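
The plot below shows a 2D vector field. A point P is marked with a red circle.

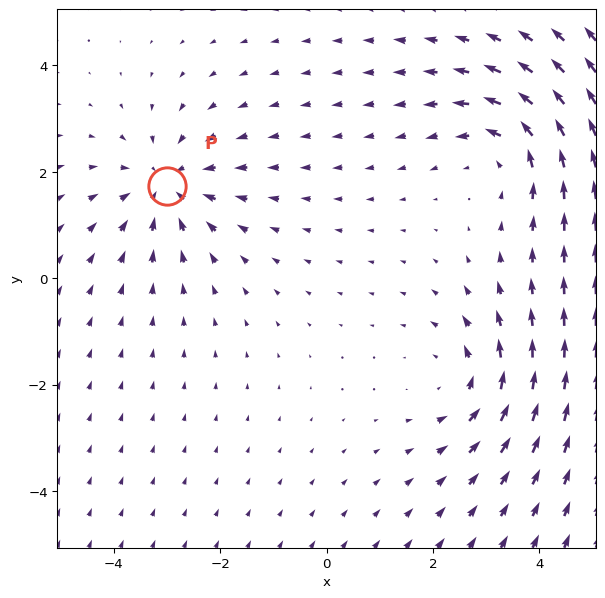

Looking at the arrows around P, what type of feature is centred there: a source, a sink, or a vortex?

sink

At P (-3.0, 1.7) the arrows converge inward. Divergence about -3, curl ≈0 — negative divergence with near-zero curl is a sink.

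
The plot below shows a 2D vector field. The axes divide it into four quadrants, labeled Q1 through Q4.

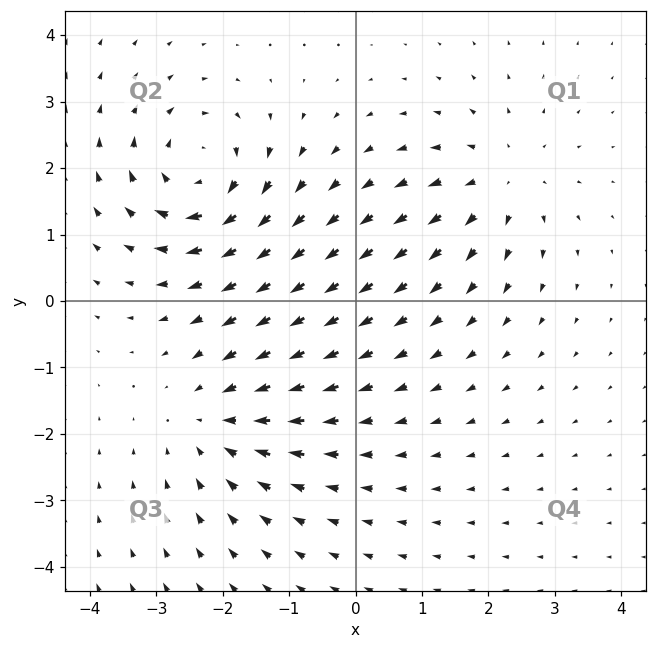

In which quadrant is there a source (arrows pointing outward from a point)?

The source sits at approximately (2.2, 1.8), which lies in quadrant Q1. The divergence there is about +4, positive as expected for a source.

Q1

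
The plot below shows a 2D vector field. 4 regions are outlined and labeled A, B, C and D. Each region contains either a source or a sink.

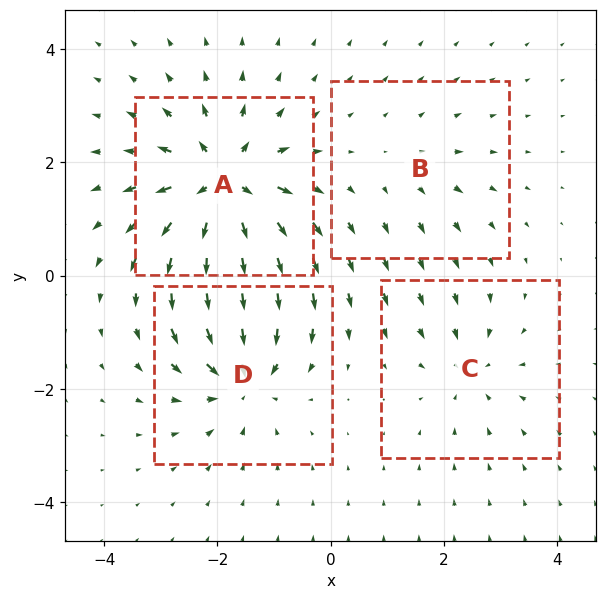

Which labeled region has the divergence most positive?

Divergence at each region's feature centre — A: about +8, B: about +2, C: about -4, D: about -6. Region A is most positive.

A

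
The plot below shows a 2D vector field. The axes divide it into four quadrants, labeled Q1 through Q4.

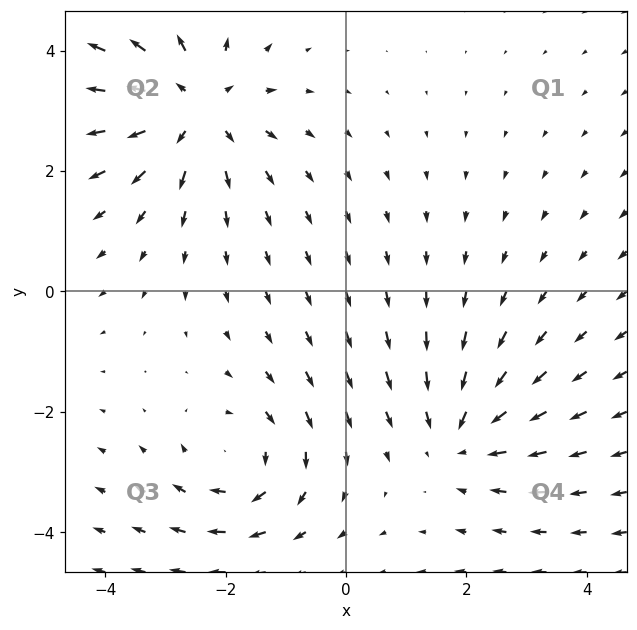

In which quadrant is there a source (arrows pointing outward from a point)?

The source sits at approximately (-2.5, 3.0), which lies in quadrant Q2. The divergence there is about +4, positive as expected for a source.

Q2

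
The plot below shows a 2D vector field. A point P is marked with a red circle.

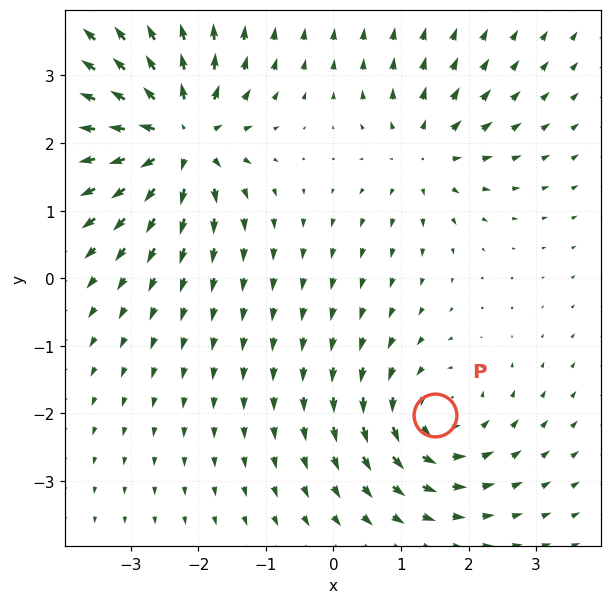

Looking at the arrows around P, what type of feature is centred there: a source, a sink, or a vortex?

At P (1.5, -2.0) the arrows circulate counterclockwise. Divergence ≈0, curl about +4 — near-zero divergence with nonzero curl is a vortex.

vortex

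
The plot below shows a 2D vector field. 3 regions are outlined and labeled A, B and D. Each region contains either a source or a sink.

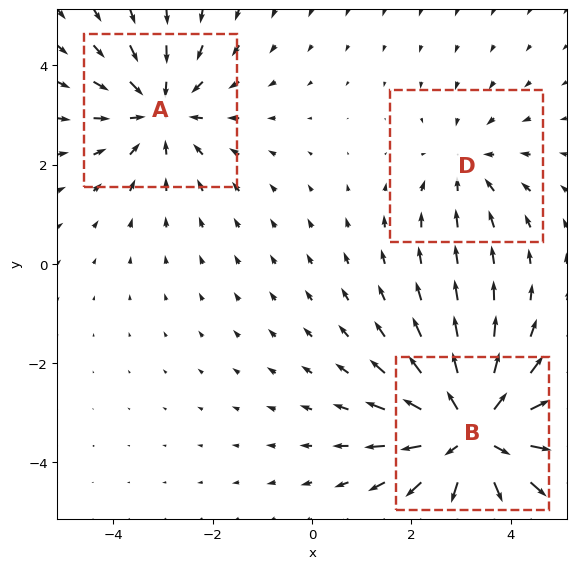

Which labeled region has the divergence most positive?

Divergence at each region's feature centre — A: about -3, B: about +4, D: about -2. Region B is most positive.

B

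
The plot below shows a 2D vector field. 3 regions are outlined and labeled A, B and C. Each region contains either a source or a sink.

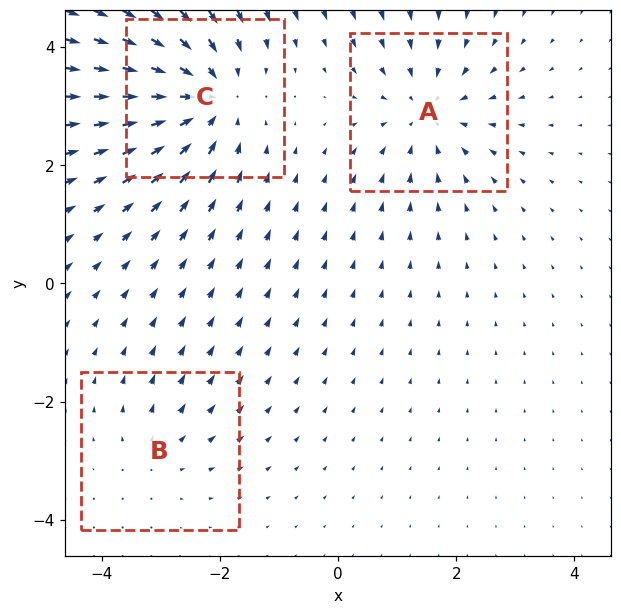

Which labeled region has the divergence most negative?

Divergence at each region's feature centre — A: about -3, B: about +2, C: about -4. Region C is most negative.

C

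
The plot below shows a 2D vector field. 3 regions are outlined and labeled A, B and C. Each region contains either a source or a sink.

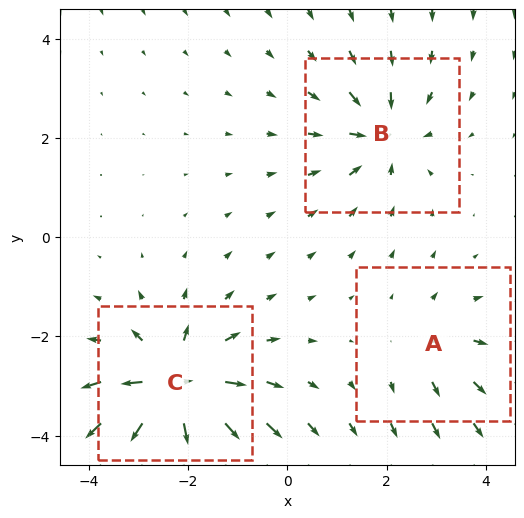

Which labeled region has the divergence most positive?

Divergence at each region's feature centre — A: about +2, B: about -4, C: about +6. Region C is most positive.

C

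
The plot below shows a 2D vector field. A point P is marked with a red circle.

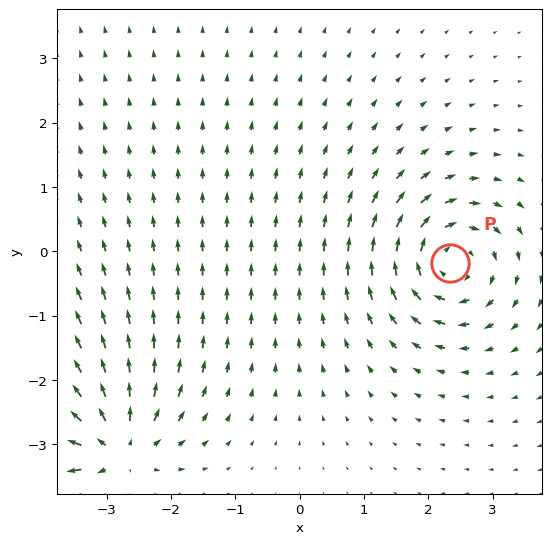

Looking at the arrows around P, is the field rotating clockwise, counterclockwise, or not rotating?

Near P at (2.3, -0.2) the arrows circulate clockwise. The curl (z-component) there is about -5; negative curl means clockwise rotation.

clockwise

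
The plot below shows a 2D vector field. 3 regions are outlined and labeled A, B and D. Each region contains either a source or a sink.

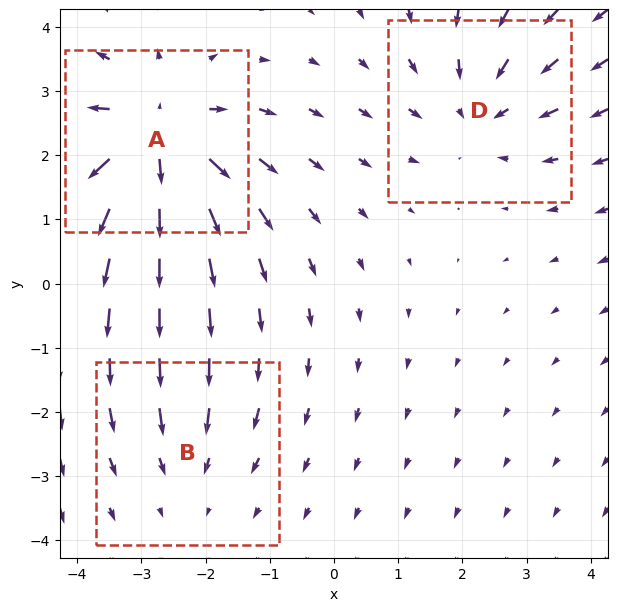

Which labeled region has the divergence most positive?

Divergence at each region's feature centre — A: about +5, B: about -2, D: about -3. Region A is most positive.

A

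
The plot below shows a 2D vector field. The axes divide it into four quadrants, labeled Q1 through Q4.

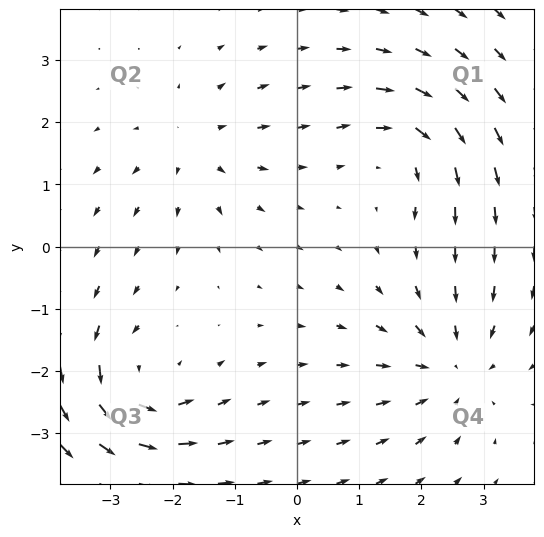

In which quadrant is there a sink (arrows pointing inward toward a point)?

The sink sits at approximately (2.5, -1.9), which lies in quadrant Q4. The divergence there is about -4, negative as expected for a sink.

Q4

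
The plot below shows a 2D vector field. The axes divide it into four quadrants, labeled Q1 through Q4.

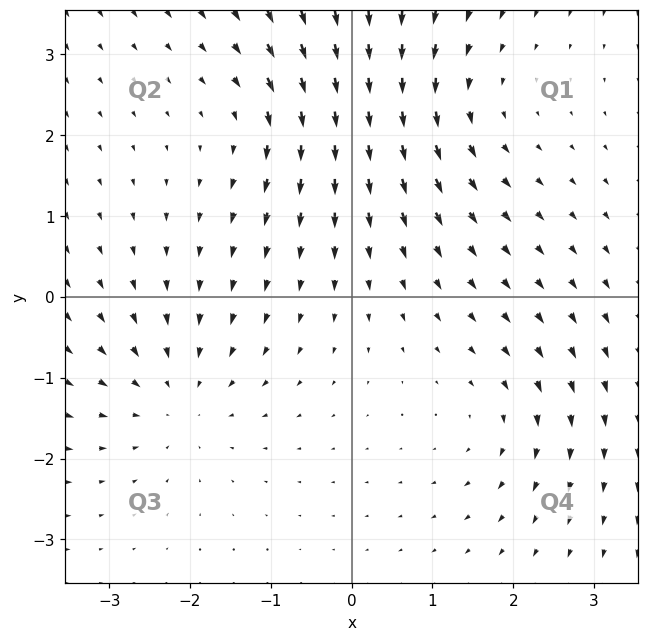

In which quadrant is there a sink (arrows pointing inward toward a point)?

The sink sits at approximately (-2.2, -1.2), which lies in quadrant Q3. The divergence there is about -3, negative as expected for a sink.

Q3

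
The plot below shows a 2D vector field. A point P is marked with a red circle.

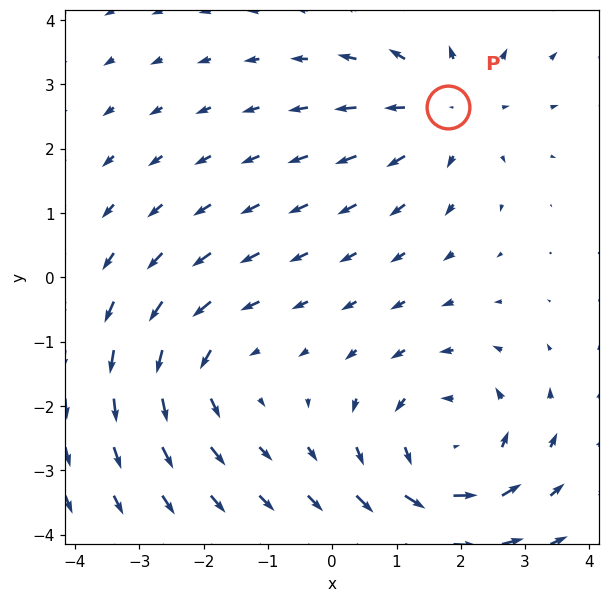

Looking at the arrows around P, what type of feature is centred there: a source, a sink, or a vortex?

source

At P (1.8, 2.6) the arrows spread outward. Divergence about +3, curl ≈0 — positive divergence with near-zero curl is a source.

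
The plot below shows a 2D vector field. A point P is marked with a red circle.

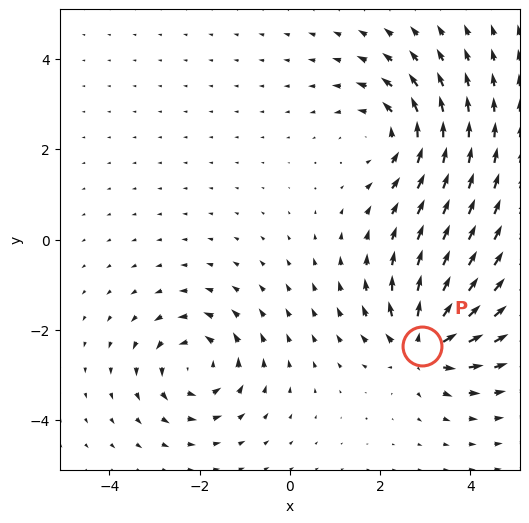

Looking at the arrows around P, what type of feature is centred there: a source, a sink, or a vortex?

source

At P (2.9, -2.4) the arrows spread outward. Divergence about +7, curl ≈0 — positive divergence with near-zero curl is a source.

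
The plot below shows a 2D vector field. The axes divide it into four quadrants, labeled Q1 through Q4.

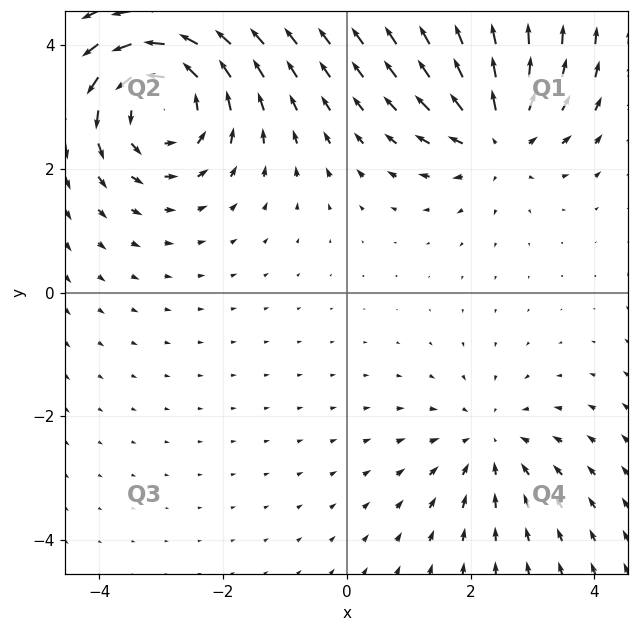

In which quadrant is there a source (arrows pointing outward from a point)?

Q1

The source sits at approximately (2.4, 2.5), which lies in quadrant Q1. The divergence there is about +4, positive as expected for a source.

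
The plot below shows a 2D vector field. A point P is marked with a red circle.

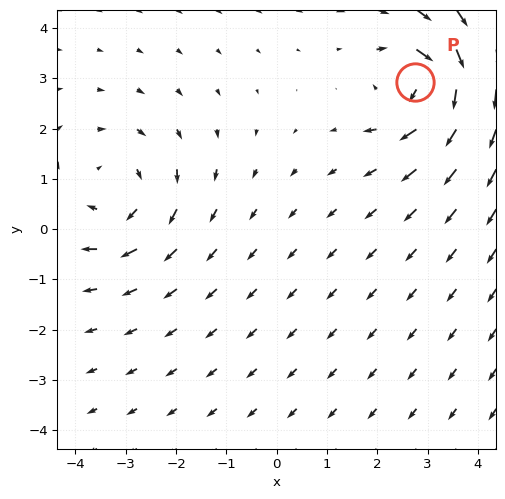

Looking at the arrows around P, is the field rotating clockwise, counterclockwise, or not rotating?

Near P at (2.8, 2.9) the arrows circulate clockwise. The curl (z-component) there is about -7; negative curl means clockwise rotation.

clockwise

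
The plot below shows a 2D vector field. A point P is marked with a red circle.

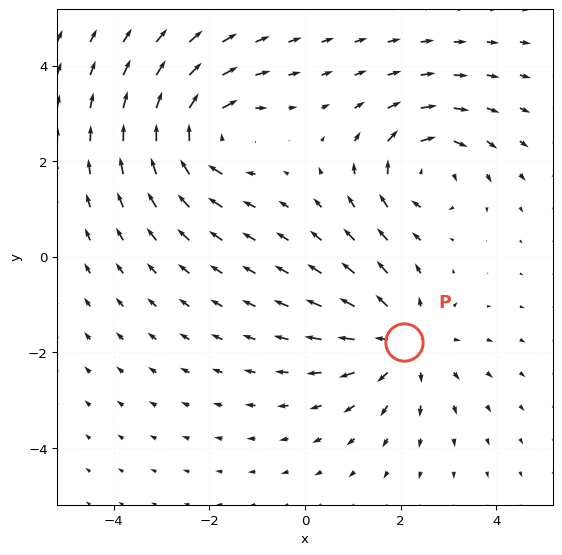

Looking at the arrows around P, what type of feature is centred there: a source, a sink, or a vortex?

source

At P (2.1, -1.8) the arrows spread outward. Divergence about +3, curl ≈0 — positive divergence with near-zero curl is a source.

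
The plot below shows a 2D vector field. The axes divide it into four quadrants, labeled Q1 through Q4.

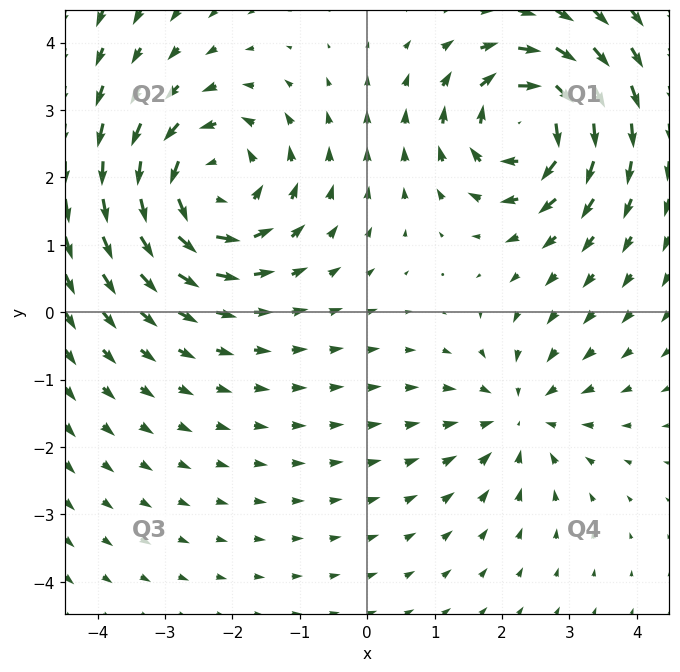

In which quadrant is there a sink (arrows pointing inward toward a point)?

Q4

The sink sits at approximately (2.3, -1.5), which lies in quadrant Q4. The divergence there is about -3, negative as expected for a sink.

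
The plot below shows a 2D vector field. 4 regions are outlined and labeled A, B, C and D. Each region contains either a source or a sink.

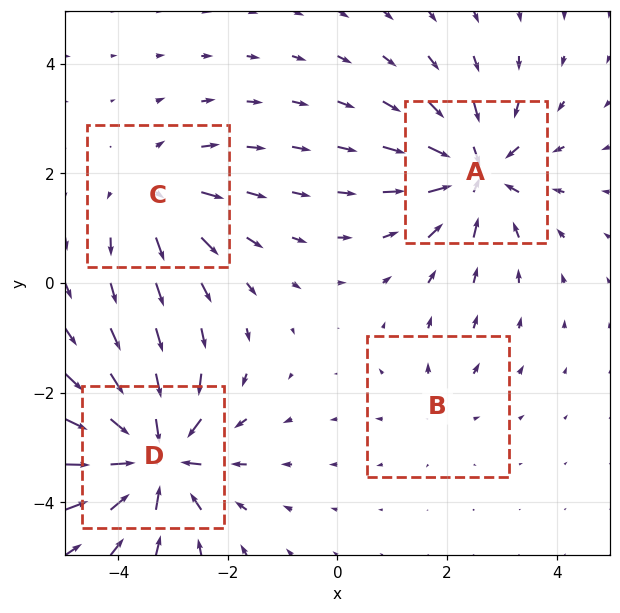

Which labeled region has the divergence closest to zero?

Divergence at each region's feature centre — A: about -6, B: about +2, C: about +4, D: about -8. Region B is closest to zero.

B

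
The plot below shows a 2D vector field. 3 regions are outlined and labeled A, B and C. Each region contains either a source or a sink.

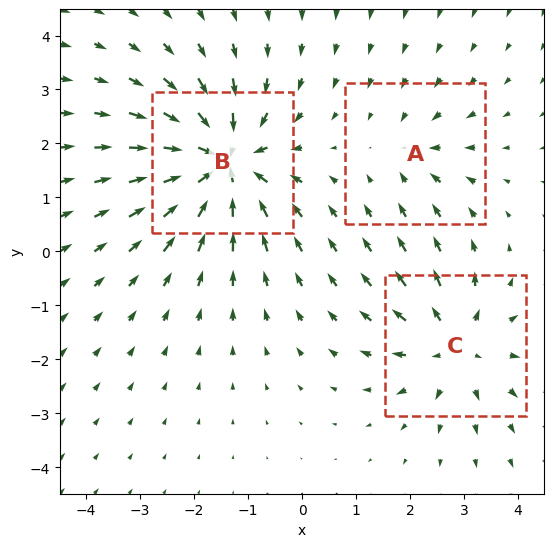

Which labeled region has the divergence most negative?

Divergence at each region's feature centre — A: about -2, B: about -6, C: about +4. Region B is most negative.

B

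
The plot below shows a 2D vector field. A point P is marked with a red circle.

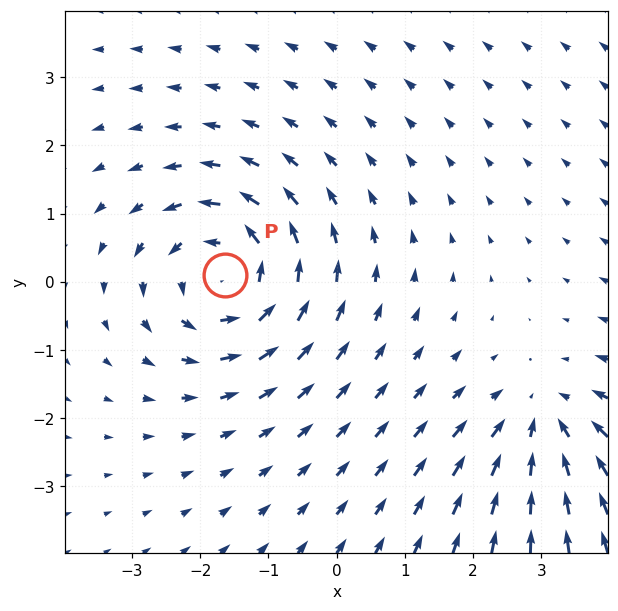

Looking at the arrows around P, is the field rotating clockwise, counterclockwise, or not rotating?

Near P at (-1.6, 0.1) the arrows circulate counterclockwise. The curl (z-component) there is about +4; positive curl means counterclockwise rotation.

counterclockwise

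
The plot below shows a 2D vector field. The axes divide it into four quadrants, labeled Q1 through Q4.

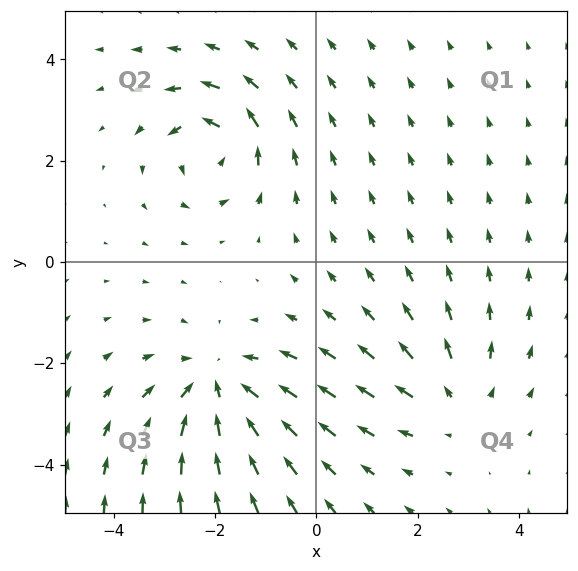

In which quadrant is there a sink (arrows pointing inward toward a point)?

Q3

The sink sits at approximately (-1.9, -2.5), which lies in quadrant Q3. The divergence there is about -4, negative as expected for a sink.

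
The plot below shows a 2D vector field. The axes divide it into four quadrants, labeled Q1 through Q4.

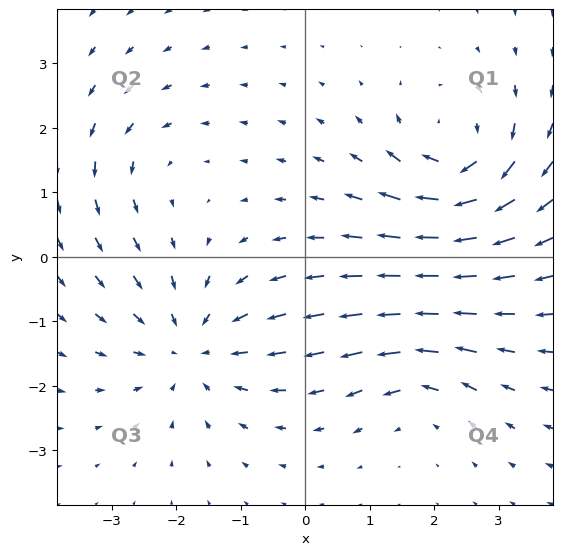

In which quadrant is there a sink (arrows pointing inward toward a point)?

Q3

The sink sits at approximately (-1.7, -1.4), which lies in quadrant Q3. The divergence there is about -4, negative as expected for a sink.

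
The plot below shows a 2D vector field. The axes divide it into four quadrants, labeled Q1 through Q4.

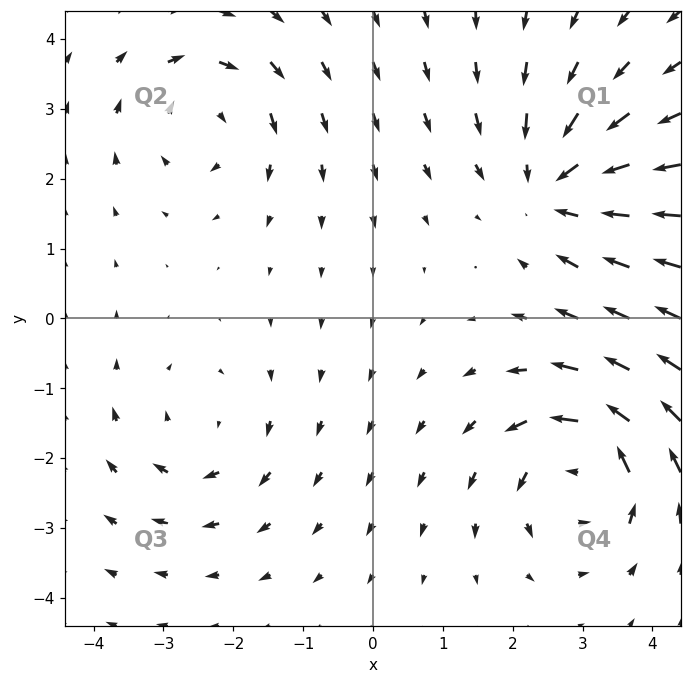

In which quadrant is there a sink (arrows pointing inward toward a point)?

The sink sits at approximately (2.6, 1.9), which lies in quadrant Q1. The divergence there is about -4, negative as expected for a sink.

Q1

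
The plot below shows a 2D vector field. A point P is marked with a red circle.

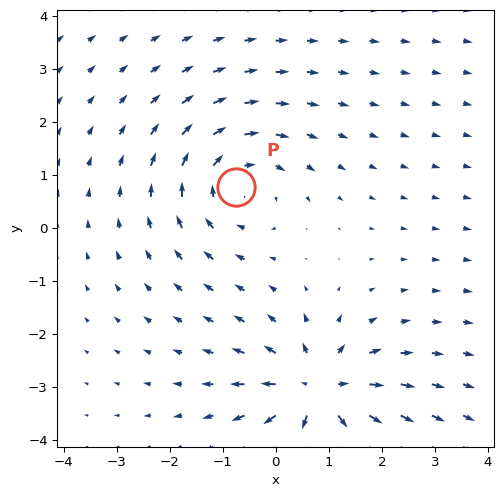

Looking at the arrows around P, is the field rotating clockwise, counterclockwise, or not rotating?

clockwise

Near P at (-0.8, 0.8) the arrows circulate clockwise. The curl (z-component) there is about -2; negative curl means clockwise rotation.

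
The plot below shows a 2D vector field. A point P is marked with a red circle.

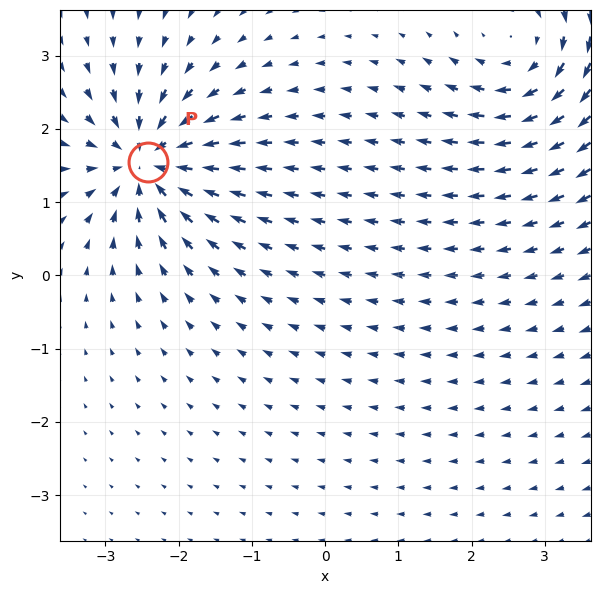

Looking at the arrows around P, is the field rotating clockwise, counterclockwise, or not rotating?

not rotating

Near P at (-2.4, 1.5) the arrows show no circulation. The curl there is ≈0.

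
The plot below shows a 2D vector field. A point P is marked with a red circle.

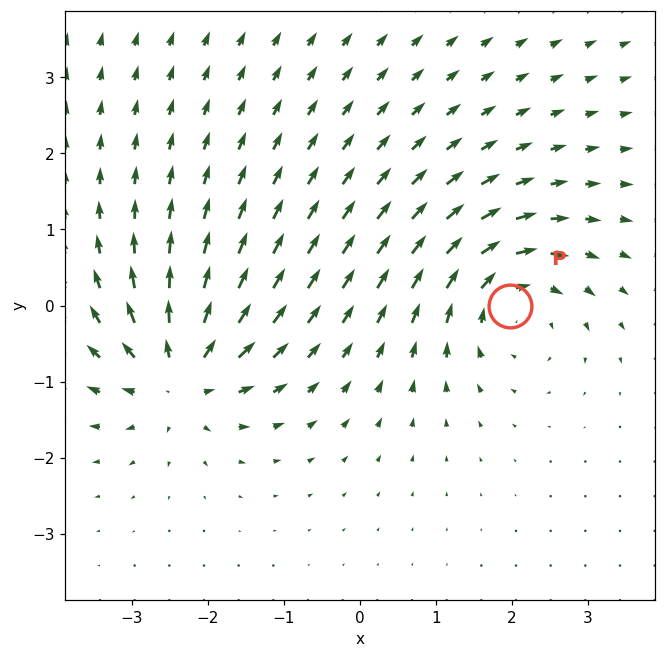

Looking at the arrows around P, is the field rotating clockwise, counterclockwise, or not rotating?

Near P at (2.0, -0.0) the arrows circulate clockwise. The curl (z-component) there is about -4; negative curl means clockwise rotation.

clockwise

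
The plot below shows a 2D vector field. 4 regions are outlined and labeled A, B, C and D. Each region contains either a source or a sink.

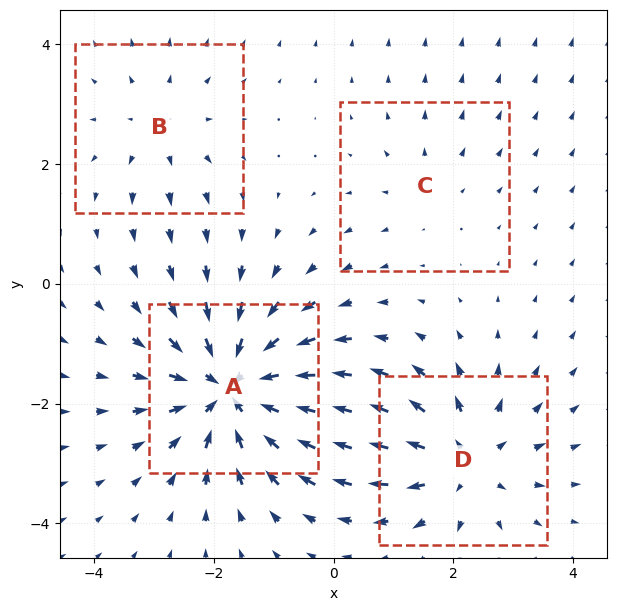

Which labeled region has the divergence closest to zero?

Divergence at each region's feature centre — A: about -7, B: about +3, C: about +2, D: about +5. Region C is closest to zero.

C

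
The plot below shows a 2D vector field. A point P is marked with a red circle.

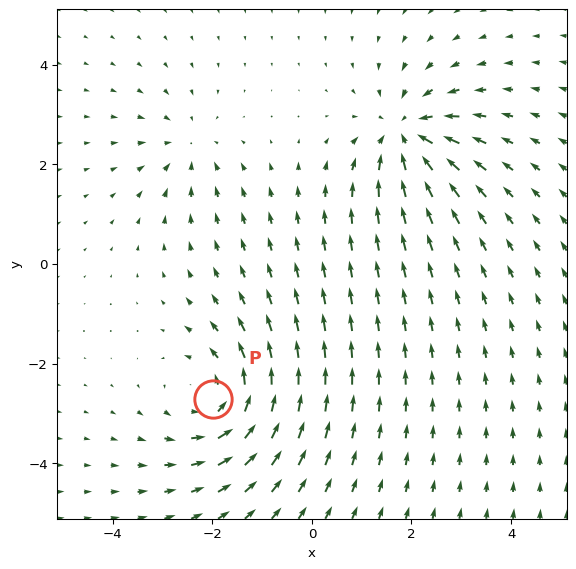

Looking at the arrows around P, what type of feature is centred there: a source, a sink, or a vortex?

At P (-2.0, -2.7) the arrows circulate counterclockwise. Divergence ≈0, curl about +4 — near-zero divergence with nonzero curl is a vortex.

vortex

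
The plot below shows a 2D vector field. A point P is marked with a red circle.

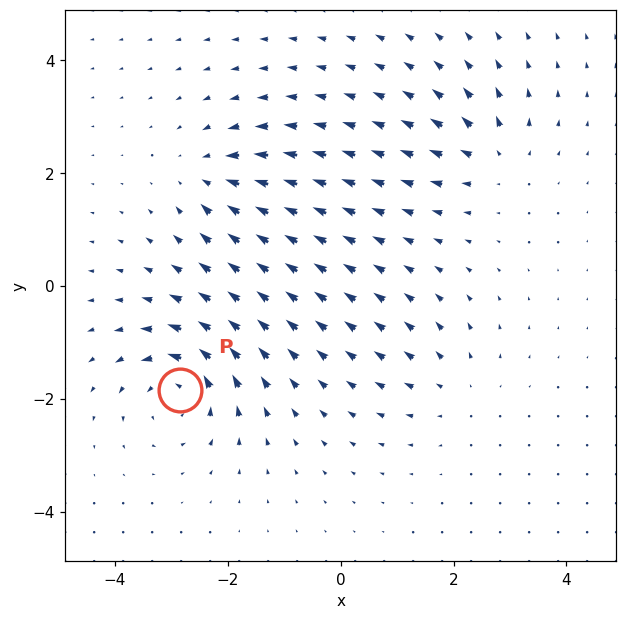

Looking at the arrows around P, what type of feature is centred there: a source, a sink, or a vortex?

At P (-2.8, -1.9) the arrows circulate counterclockwise. Divergence ≈0, curl about +7 — near-zero divergence with nonzero curl is a vortex.

vortex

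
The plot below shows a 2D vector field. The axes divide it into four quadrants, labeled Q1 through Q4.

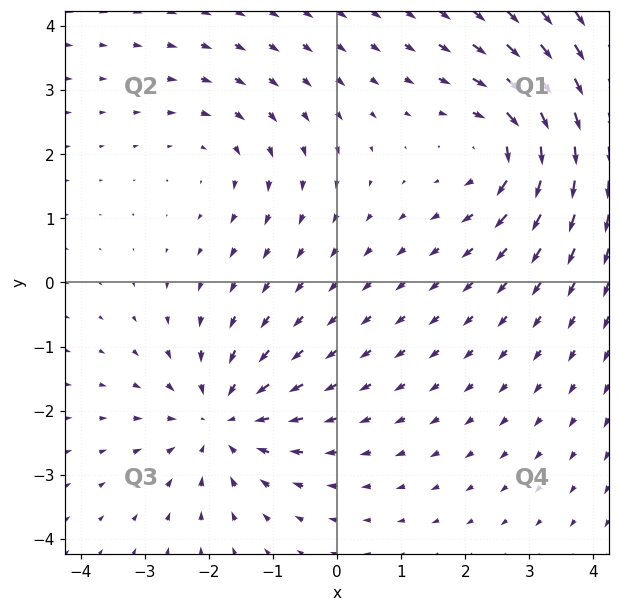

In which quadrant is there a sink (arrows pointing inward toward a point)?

The sink sits at approximately (-1.8, -2.2), which lies in quadrant Q3. The divergence there is about -5, negative as expected for a sink.

Q3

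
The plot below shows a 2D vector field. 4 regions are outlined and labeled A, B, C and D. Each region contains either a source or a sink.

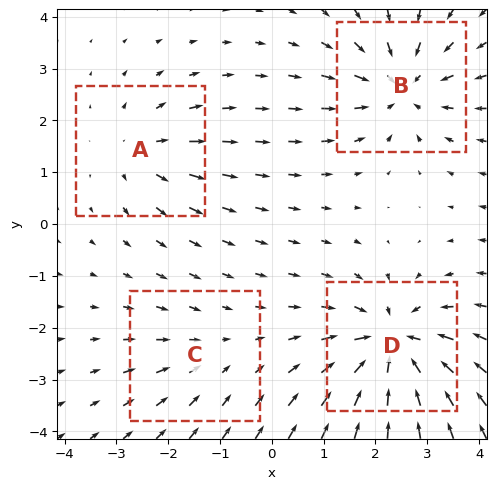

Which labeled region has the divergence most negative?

D

Divergence at each region's feature centre — A: about +4, B: about -6, C: about -2, D: about -7. Region D is most negative.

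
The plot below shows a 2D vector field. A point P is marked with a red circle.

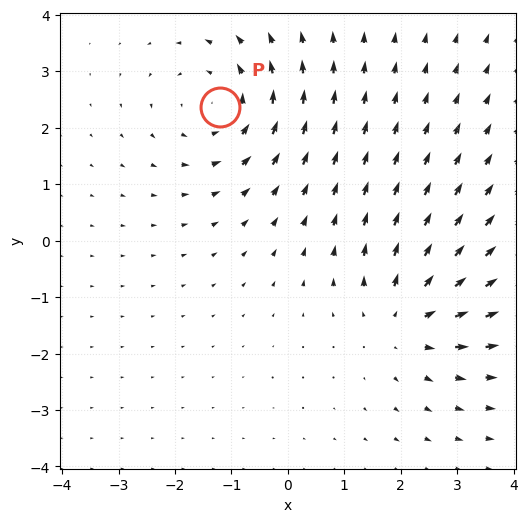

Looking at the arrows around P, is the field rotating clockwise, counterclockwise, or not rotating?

counterclockwise

Near P at (-1.2, 2.4) the arrows circulate counterclockwise. The curl (z-component) there is about +3; positive curl means counterclockwise rotation.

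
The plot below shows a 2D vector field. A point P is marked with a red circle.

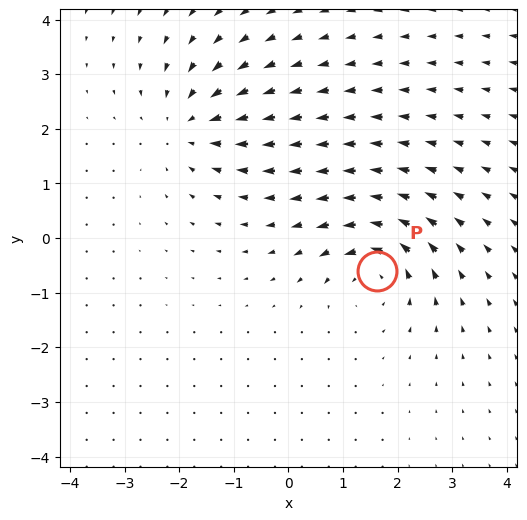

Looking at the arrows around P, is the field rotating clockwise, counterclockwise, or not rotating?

Near P at (1.6, -0.6) the arrows circulate counterclockwise. The curl (z-component) there is about +6; positive curl means counterclockwise rotation.

counterclockwise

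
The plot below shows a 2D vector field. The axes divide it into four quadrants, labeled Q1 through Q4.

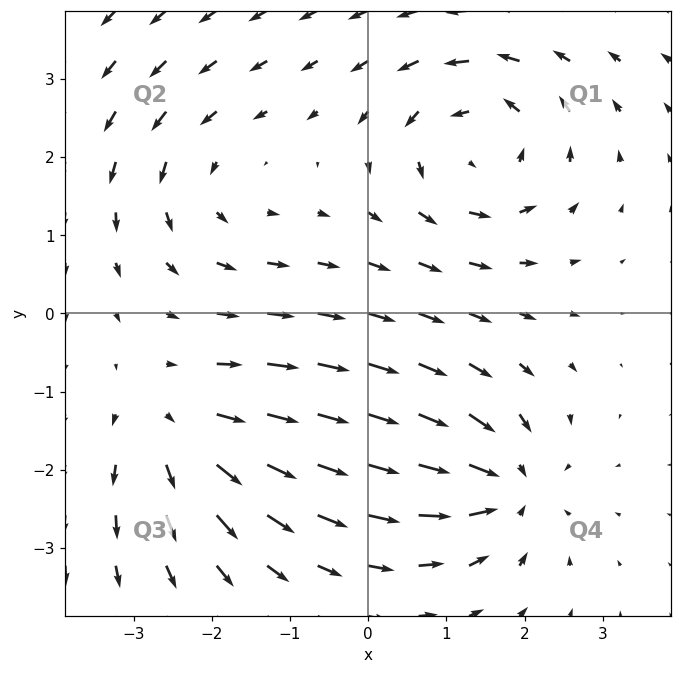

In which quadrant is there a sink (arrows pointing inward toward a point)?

The sink sits at approximately (1.8, -2.2), which lies in quadrant Q4. The divergence there is about -5, negative as expected for a sink.

Q4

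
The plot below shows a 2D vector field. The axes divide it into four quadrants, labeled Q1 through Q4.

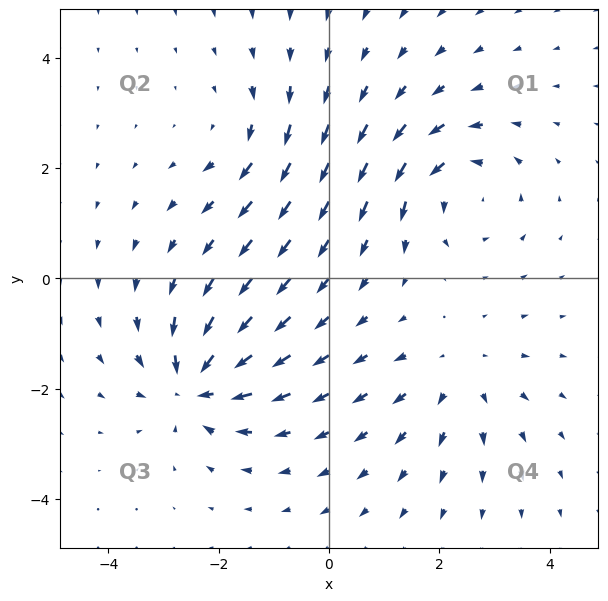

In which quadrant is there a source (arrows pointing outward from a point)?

The source sits at approximately (2.3, -1.8), which lies in quadrant Q4. The divergence there is about +3, positive as expected for a source.

Q4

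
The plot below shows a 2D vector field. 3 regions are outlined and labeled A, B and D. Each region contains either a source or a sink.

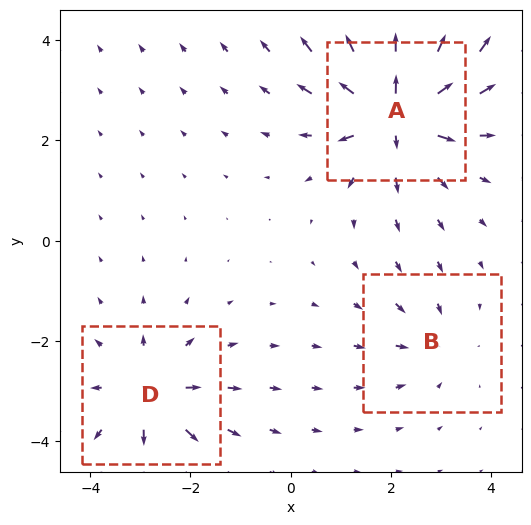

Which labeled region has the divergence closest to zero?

Divergence at each region's feature centre — A: about +7, B: about -3, D: about +4. Region B is closest to zero.

B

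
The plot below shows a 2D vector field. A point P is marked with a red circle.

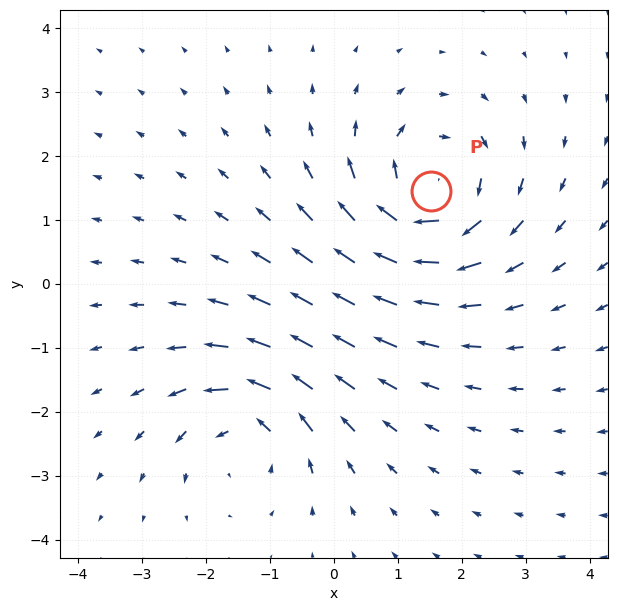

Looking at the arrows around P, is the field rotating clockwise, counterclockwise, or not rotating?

clockwise

Near P at (1.5, 1.5) the arrows circulate clockwise. The curl (z-component) there is about -5; negative curl means clockwise rotation.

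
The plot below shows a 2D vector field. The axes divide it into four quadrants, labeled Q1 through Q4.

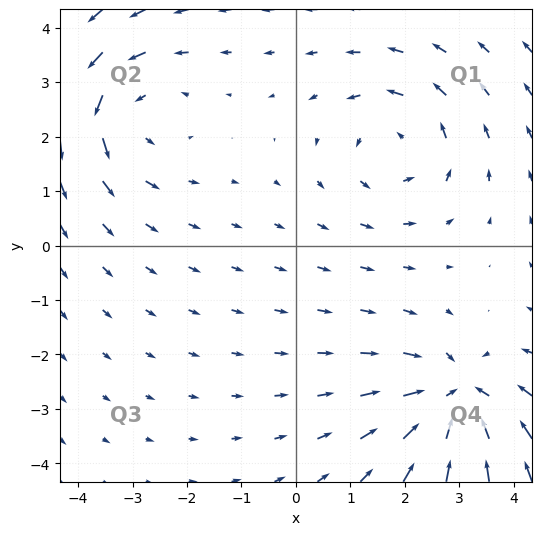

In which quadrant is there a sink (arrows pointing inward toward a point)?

The sink sits at approximately (2.9, -2.8), which lies in quadrant Q4. The divergence there is about -6, negative as expected for a sink.

Q4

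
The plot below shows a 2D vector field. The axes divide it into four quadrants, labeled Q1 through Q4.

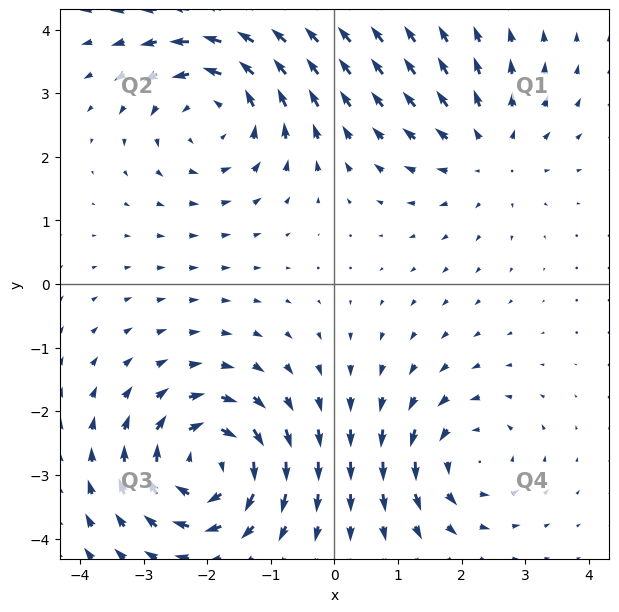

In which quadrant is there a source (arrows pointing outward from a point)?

The source sits at approximately (2.4, 2.1), which lies in quadrant Q1. The divergence there is about +3, positive as expected for a source.

Q1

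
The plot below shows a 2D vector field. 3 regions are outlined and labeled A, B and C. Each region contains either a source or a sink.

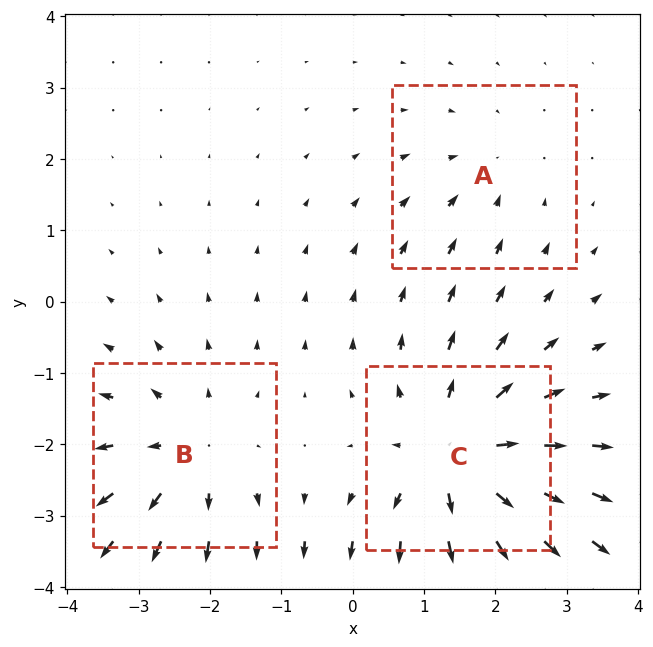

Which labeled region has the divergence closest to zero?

A

Divergence at each region's feature centre — A: about -2, B: about +3, C: about +5. Region A is closest to zero.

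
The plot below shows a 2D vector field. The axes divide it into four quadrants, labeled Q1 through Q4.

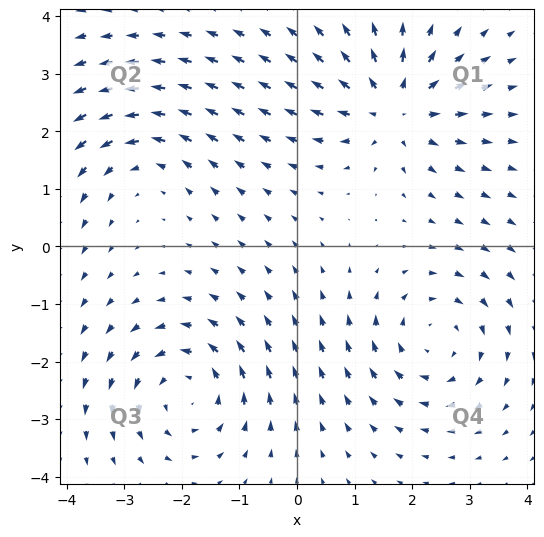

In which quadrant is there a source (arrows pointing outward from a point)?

Q1

The source sits at approximately (1.7, 2.4), which lies in quadrant Q1. The divergence there is about +5, positive as expected for a source.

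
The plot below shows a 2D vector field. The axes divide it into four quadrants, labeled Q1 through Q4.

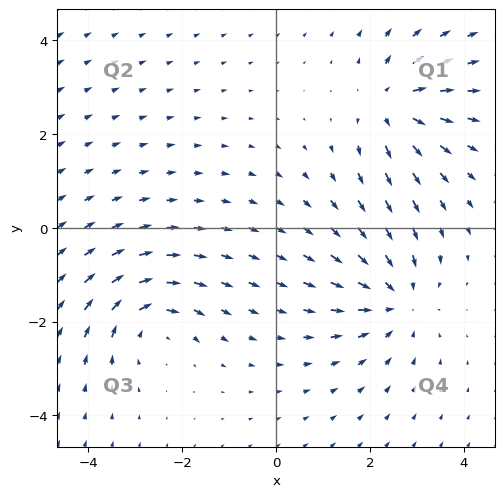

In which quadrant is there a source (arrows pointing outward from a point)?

Q1

The source sits at approximately (2.5, 2.6), which lies in quadrant Q1. The divergence there is about +4, positive as expected for a source.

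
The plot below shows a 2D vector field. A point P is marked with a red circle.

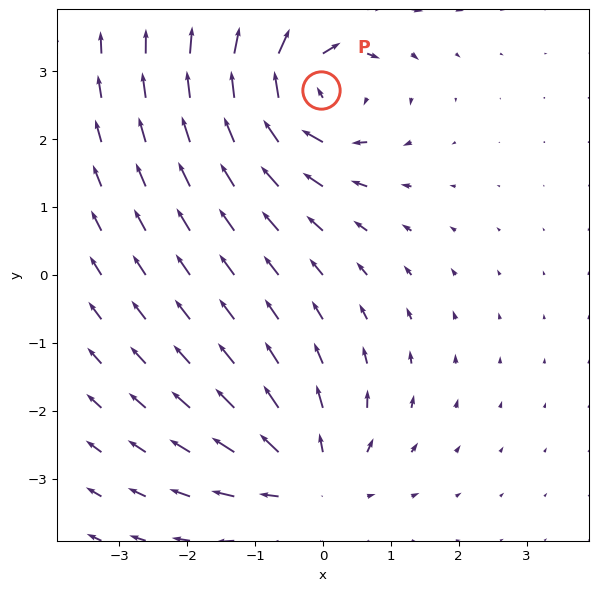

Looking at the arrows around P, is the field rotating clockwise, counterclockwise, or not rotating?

clockwise

Near P at (-0.0, 2.7) the arrows circulate clockwise. The curl (z-component) there is about -4; negative curl means clockwise rotation.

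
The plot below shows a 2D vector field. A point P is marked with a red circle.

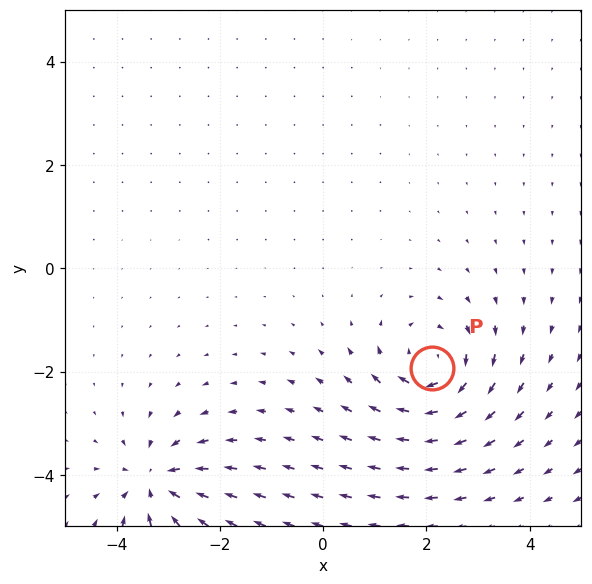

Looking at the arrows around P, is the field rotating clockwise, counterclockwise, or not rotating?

clockwise

Near P at (2.1, -1.9) the arrows circulate clockwise. The curl (z-component) there is about -5; negative curl means clockwise rotation.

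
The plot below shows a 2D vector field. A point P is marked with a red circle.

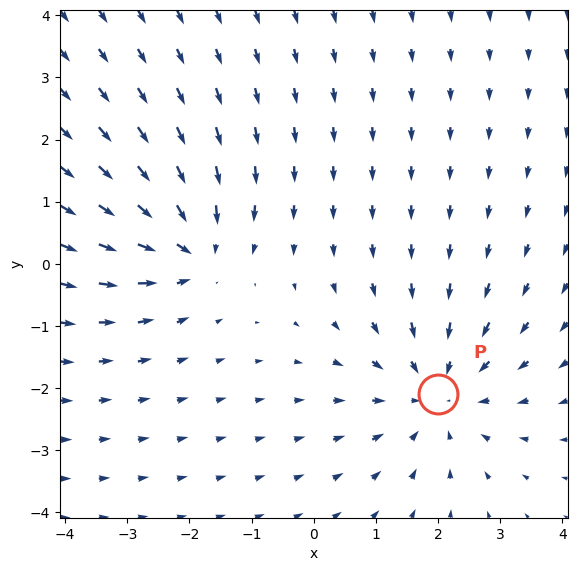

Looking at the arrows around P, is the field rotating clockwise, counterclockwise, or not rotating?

not rotating

Near P at (2.0, -2.1) the arrows show no circulation. The curl there is ≈0.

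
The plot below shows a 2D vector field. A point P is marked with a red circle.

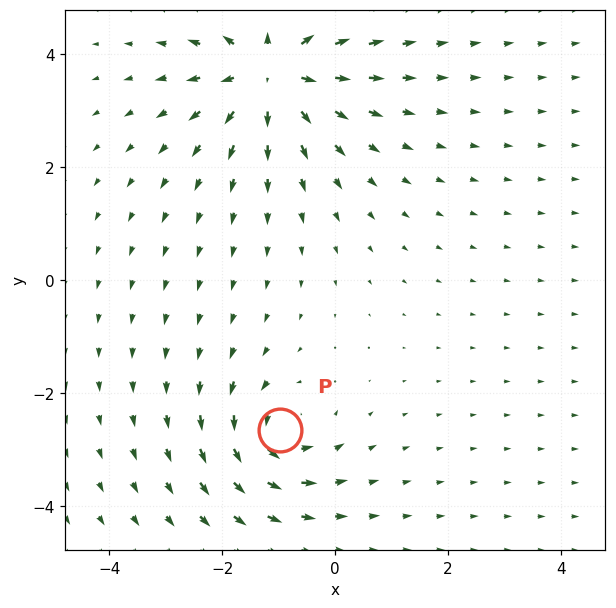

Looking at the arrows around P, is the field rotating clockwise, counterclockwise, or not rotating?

counterclockwise

Near P at (-1.0, -2.6) the arrows circulate counterclockwise. The curl (z-component) there is about +4; positive curl means counterclockwise rotation.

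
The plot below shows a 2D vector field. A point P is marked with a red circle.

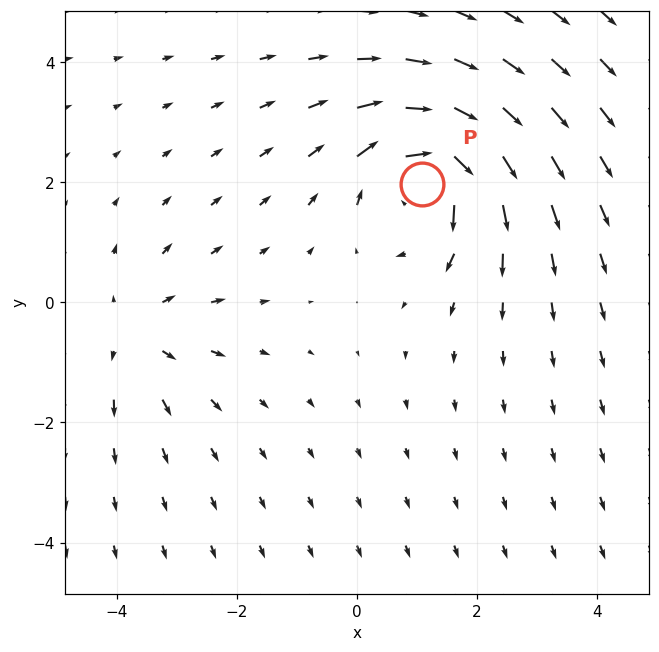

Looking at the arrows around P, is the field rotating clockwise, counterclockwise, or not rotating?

Near P at (1.1, 2.0) the arrows circulate clockwise. The curl (z-component) there is about -6; negative curl means clockwise rotation.

clockwise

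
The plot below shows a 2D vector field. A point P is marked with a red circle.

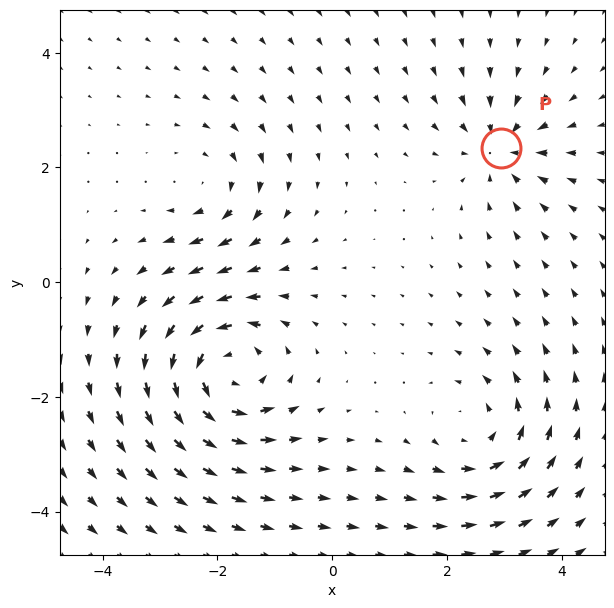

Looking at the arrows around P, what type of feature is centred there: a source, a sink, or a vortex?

sink

At P (2.9, 2.3) the arrows converge inward. Divergence about -4, curl ≈0 — negative divergence with near-zero curl is a sink.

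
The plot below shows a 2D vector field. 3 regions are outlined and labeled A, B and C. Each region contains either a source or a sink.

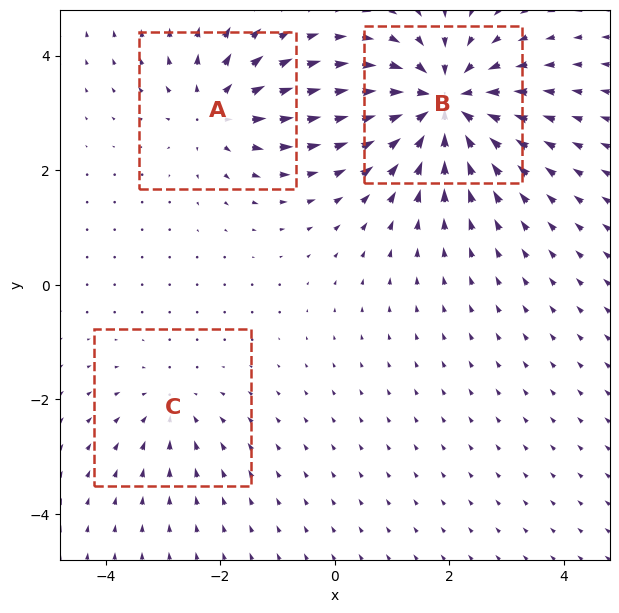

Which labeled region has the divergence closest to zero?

Divergence at each region's feature centre — A: about +3, B: about -6, C: about -2. Region C is closest to zero.

C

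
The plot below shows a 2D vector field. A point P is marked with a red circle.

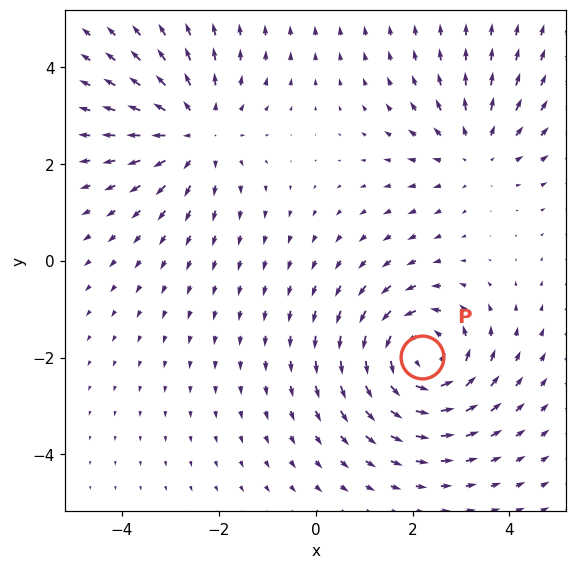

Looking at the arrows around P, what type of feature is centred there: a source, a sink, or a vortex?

At P (2.2, -2.0) the arrows circulate counterclockwise. Divergence ≈0, curl about +4 — near-zero divergence with nonzero curl is a vortex.

vortex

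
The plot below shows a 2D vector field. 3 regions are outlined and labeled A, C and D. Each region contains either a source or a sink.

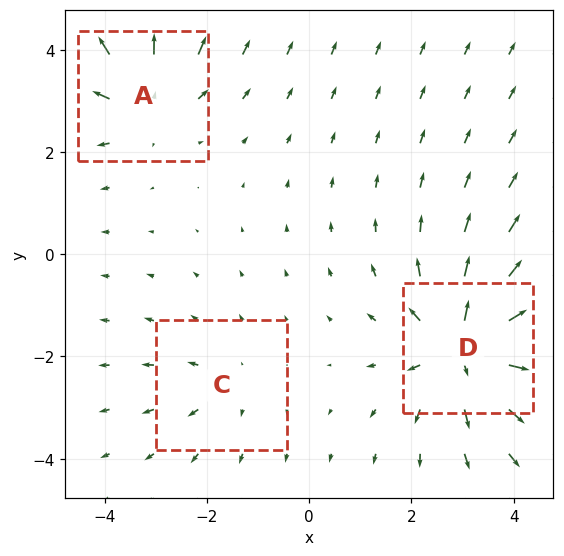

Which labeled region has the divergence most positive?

D

Divergence at each region's feature centre — A: about +3, C: about +2, D: about +5. Region D is most positive.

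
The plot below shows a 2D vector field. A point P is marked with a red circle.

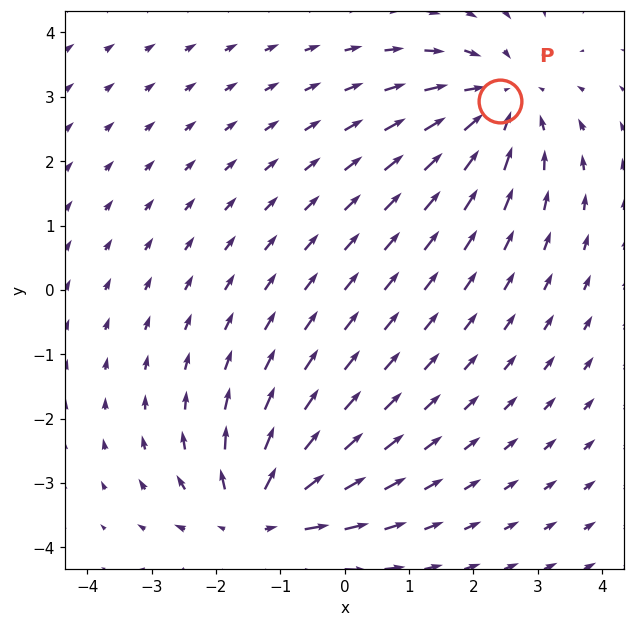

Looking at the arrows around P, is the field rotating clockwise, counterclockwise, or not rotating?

not rotating

Near P at (2.4, 2.9) the arrows show no circulation. The curl there is ≈0.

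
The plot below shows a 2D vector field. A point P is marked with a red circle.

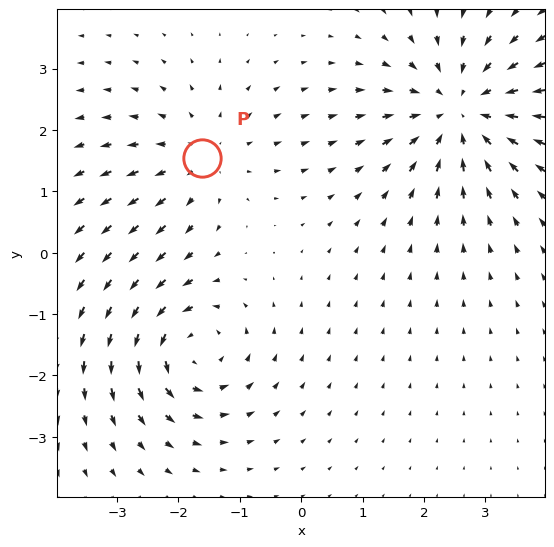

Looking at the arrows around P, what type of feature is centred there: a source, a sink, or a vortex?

source

At P (-1.6, 1.5) the arrows spread outward. Divergence about +3, curl ≈0 — positive divergence with near-zero curl is a source.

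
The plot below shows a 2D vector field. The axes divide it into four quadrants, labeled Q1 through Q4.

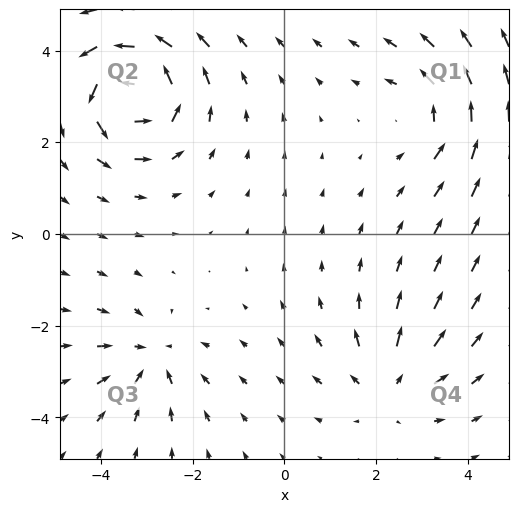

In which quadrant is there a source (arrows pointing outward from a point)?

The source sits at approximately (2.3, -3.3), which lies in quadrant Q4. The divergence there is about +3, positive as expected for a source.

Q4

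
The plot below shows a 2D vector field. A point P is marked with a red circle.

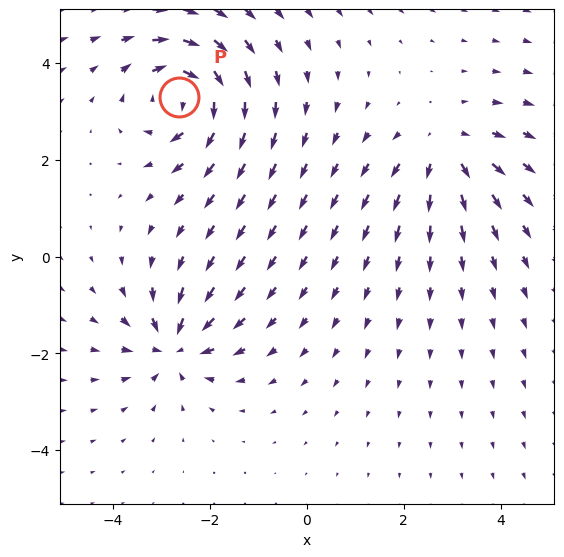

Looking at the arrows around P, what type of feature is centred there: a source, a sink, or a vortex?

At P (-2.6, 3.3) the arrows circulate clockwise. Divergence ≈0, curl about -6 — near-zero divergence with nonzero curl is a vortex.

vortex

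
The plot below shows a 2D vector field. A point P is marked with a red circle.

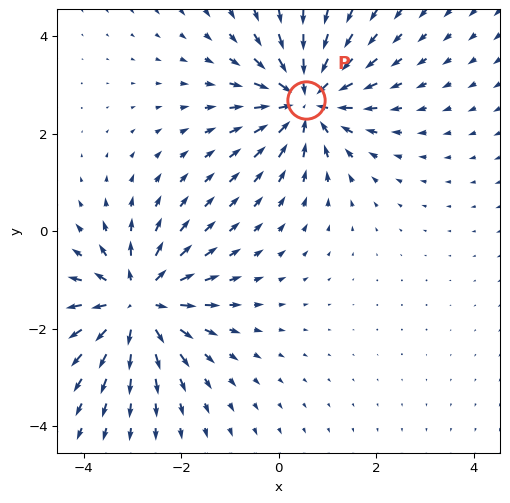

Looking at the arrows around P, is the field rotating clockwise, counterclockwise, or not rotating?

not rotating

Near P at (0.6, 2.7) the arrows show no circulation. The curl there is ≈0.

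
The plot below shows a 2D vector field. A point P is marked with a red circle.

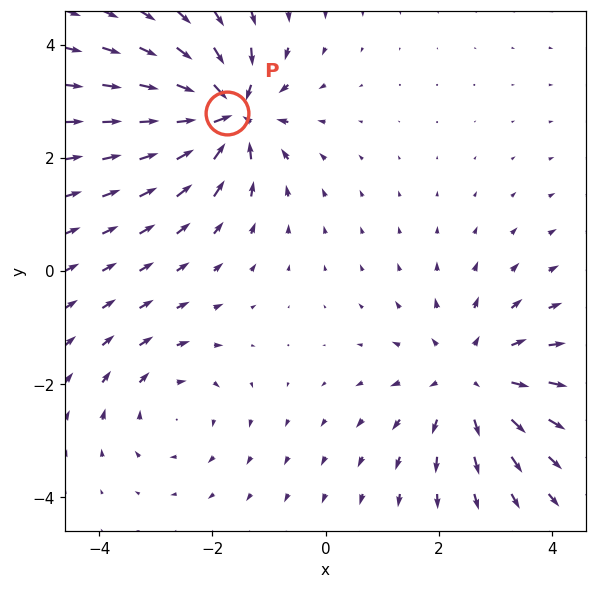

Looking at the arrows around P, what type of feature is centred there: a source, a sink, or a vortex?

At P (-1.7, 2.8) the arrows converge inward. Divergence about -7, curl ≈0 — negative divergence with near-zero curl is a sink.

sink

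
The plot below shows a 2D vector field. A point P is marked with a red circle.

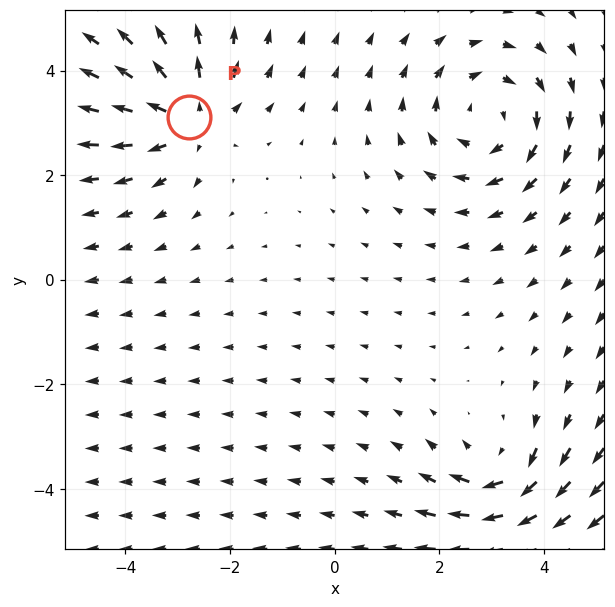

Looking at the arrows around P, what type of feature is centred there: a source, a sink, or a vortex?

At P (-2.8, 3.1) the arrows spread outward. Divergence about +4, curl ≈0 — positive divergence with near-zero curl is a source.

source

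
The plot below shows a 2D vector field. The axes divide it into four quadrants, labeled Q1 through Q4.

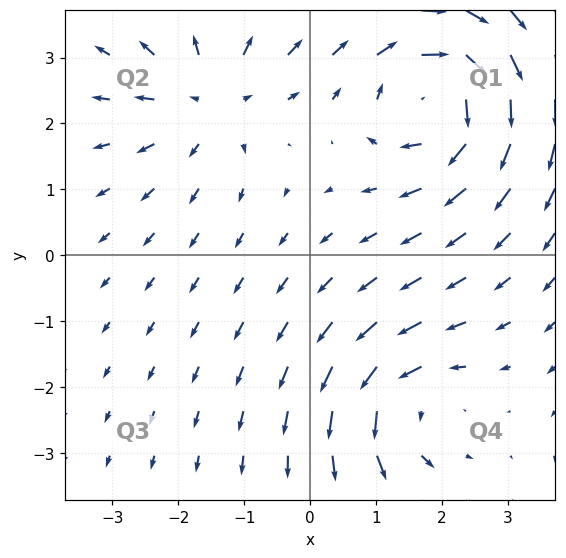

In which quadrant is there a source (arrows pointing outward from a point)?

The source sits at approximately (-1.5, 2.4), which lies in quadrant Q2. The divergence there is about +4, positive as expected for a source.

Q2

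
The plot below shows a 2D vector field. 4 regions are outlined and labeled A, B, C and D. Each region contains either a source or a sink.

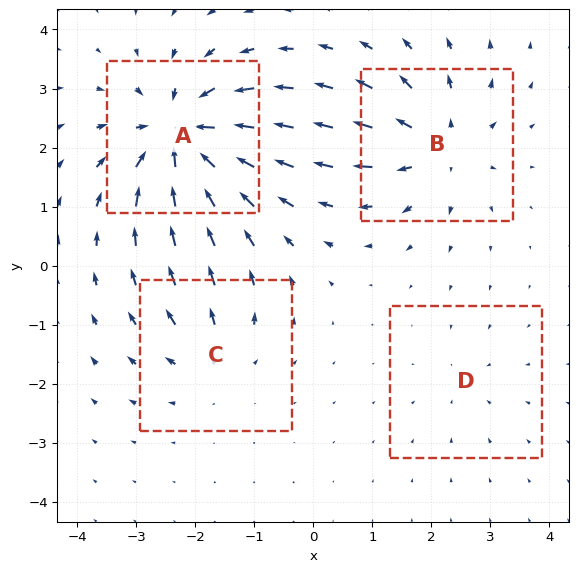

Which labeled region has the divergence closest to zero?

Divergence at each region's feature centre — A: about -8, B: about +5, C: about +4, D: about -2. Region D is closest to zero.

D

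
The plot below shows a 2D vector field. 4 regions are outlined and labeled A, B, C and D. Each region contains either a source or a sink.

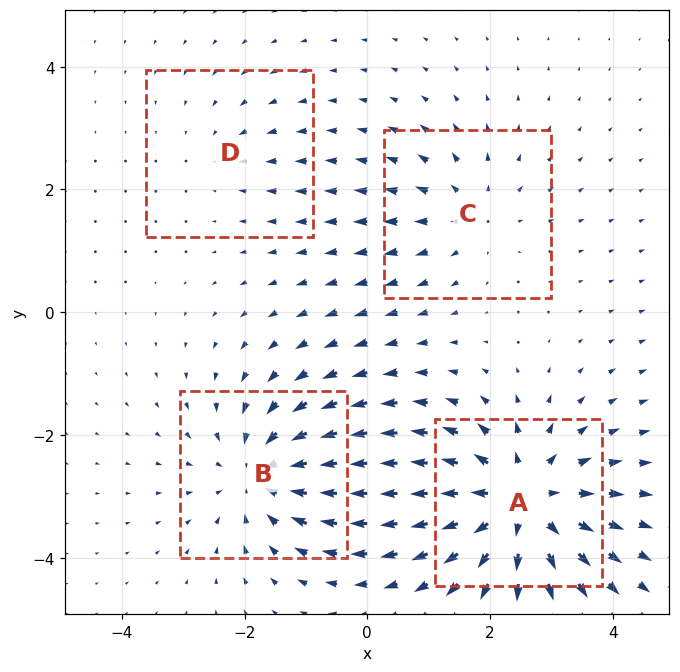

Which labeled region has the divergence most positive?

A

Divergence at each region's feature centre — A: about +6, B: about -5, C: about +3, D: about -2. Region A is most positive.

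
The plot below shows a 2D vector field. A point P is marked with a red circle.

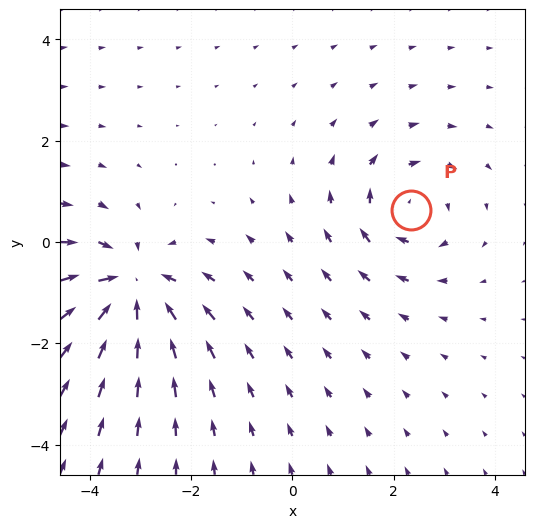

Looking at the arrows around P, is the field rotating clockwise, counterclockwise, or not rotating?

clockwise

Near P at (2.3, 0.6) the arrows circulate clockwise. The curl (z-component) there is about -3; negative curl means clockwise rotation.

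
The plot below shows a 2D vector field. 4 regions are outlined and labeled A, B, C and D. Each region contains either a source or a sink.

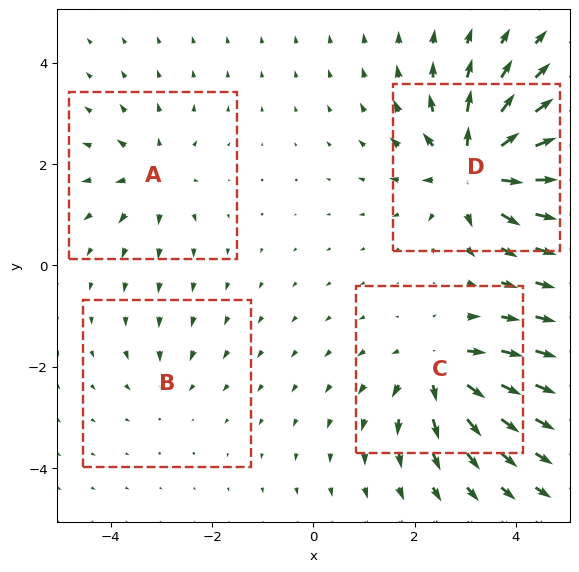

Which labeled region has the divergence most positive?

D

Divergence at each region's feature centre — A: about +4, B: about -2, C: about +6, D: about +9. Region D is most positive.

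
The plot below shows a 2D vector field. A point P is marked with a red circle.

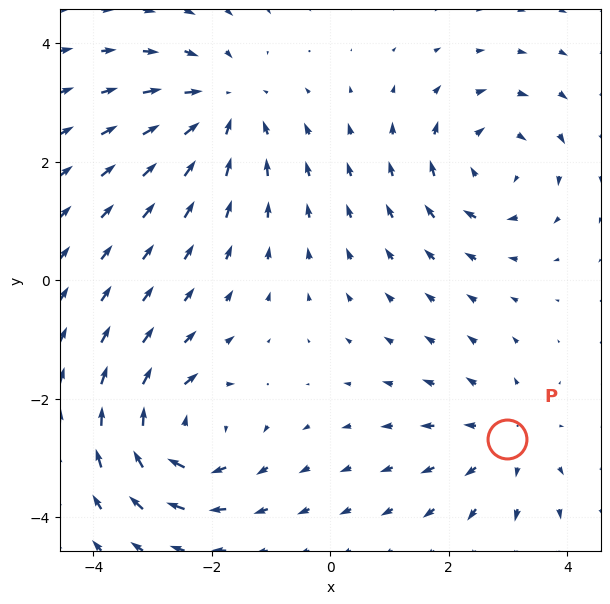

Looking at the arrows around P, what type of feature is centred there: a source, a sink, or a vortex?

At P (3.0, -2.7) the arrows spread outward. Divergence about +3, curl ≈0 — positive divergence with near-zero curl is a source.

source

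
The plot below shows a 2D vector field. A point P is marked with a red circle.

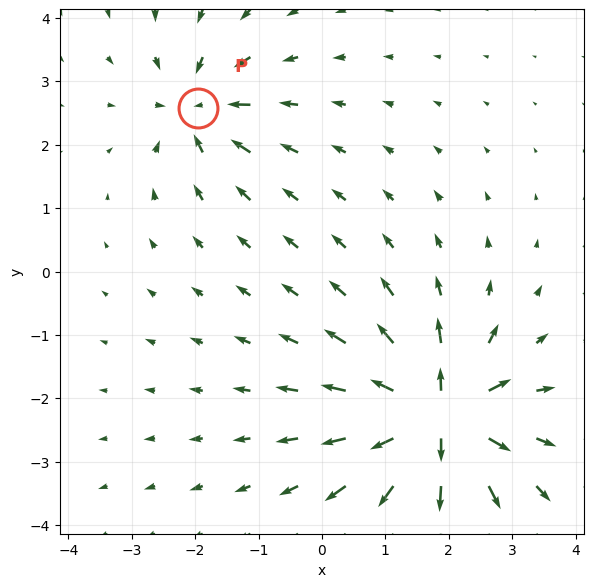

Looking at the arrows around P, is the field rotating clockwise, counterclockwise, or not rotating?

not rotating

Near P at (-2.0, 2.6) the arrows show no circulation. The curl there is ≈0.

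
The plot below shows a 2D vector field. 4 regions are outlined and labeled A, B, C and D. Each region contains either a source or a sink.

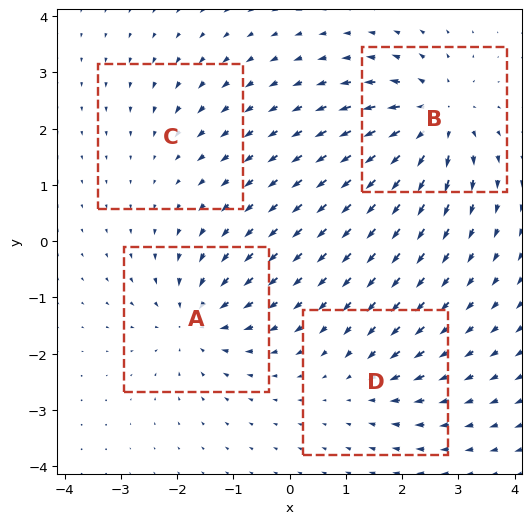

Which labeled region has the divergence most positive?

Divergence at each region's feature centre — A: about -6, B: about +7, C: about -2, D: about -3. Region B is most positive.

B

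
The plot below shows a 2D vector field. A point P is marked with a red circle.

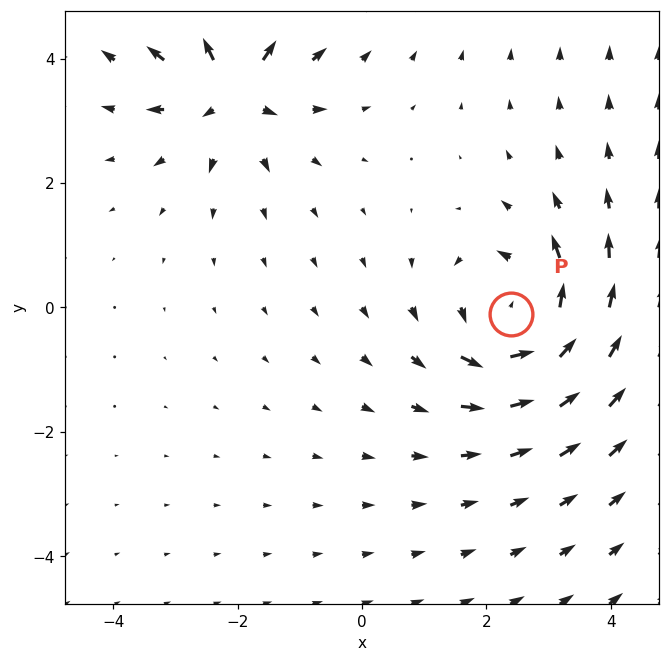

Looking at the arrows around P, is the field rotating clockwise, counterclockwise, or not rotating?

counterclockwise

Near P at (2.4, -0.1) the arrows circulate counterclockwise. The curl (z-component) there is about +4; positive curl means counterclockwise rotation.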